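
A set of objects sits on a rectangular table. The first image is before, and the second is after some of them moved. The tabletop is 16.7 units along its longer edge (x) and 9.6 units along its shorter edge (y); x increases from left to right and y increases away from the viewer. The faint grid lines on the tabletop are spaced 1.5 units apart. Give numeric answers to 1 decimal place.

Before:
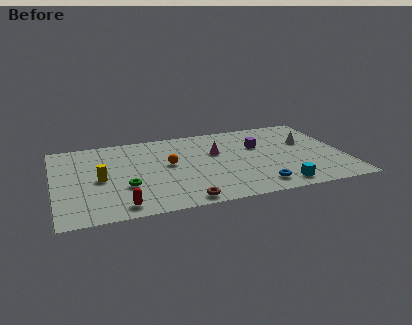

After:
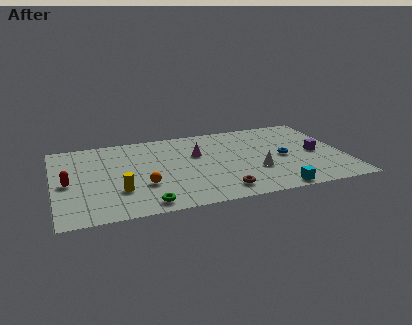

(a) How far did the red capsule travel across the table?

4.3

From (3.6, 1.2) to (0.8, 4.5), the red capsule covered √(2.8² + 3.3²) ≈ 4.3 units.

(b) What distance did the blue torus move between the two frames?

3.5

From (11.4, 1.5) to (13.2, 4.5), the blue torus covered √(1.8² + 3.0²) ≈ 3.5 units.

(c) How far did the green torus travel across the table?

2.4

The green torus was near (4.0, 3.3) before and (5.0, 1.1) after, so it travelled √(1.0² + 2.2²) ≈ 2.4 units.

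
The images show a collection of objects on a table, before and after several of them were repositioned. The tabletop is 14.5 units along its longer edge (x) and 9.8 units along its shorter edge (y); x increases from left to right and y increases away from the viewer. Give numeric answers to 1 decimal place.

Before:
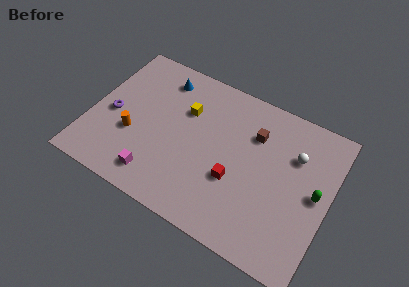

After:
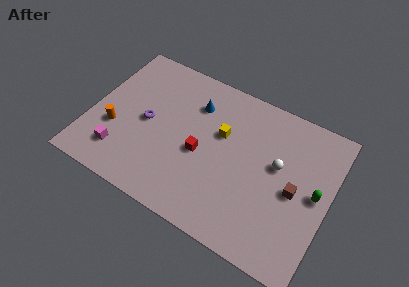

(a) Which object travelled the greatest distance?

the brown cube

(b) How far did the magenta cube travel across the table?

2.4

From (4.5, 1.6) to (2.2, 2.1), the magenta cube covered √(2.3² + 0.5²) ≈ 2.4 units.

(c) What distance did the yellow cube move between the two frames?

2.4

The yellow cube moved from about (5.5, 6.6) to (7.8, 6.1), a distance of √(2.3² + 0.5²) ≈ 2.4.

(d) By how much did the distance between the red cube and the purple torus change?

-4.3

They were about 7.7 units apart before and 3.4 after — 4.3 units closer together.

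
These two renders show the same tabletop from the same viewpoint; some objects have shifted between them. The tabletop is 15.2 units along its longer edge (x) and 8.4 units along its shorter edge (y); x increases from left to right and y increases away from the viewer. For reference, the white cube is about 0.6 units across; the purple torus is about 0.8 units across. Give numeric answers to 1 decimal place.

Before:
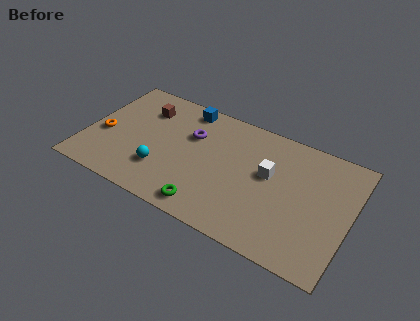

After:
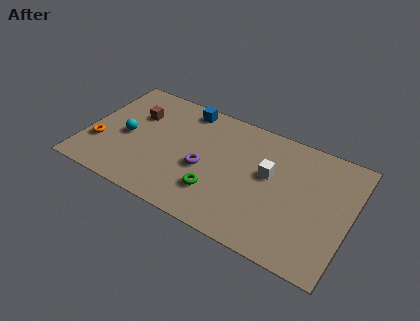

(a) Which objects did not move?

the white cube and the blue cube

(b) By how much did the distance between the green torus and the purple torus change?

-3.2

They were about 4.8 units apart before and 1.6 after — 3.2 units closer together.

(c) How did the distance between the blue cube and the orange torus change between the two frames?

+0.6

Before: roughly 5.8 units apart; after: 6.4. That's 0.6 units further apart.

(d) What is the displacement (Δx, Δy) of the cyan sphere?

(-2.3, 1.5)

The cyan sphere started near (4.6, 2.4) and ended near (2.3, 3.9).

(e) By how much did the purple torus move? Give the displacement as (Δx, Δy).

(1.0, -2.0)

The purple torus started near (5.9, 5.6) and ended near (6.9, 3.6).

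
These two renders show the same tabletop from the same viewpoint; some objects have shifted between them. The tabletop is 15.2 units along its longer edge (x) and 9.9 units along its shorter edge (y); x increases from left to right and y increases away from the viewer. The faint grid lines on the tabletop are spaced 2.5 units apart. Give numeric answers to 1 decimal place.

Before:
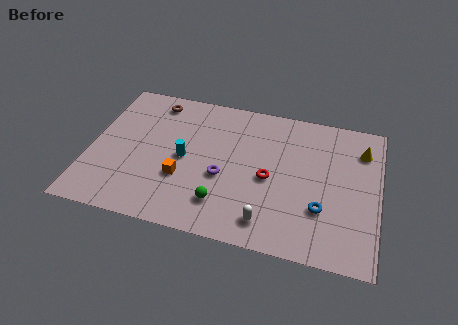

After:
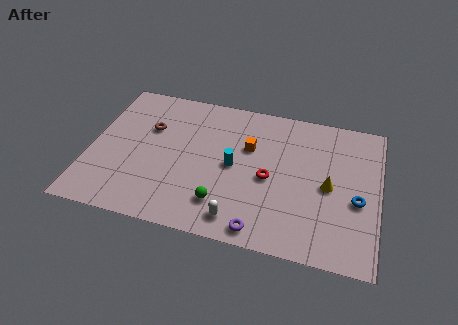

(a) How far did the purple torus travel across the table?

3.7

From (7.1, 4.0) to (9.3, 1.0), the purple torus covered √(2.2² + 3.0²) ≈ 3.7 units.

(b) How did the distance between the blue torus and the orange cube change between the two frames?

-1.1

Before: roughly 7.3 units apart; after: 6.2. That's 1.1 units closer together.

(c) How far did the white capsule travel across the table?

1.5

From (9.6, 1.6) to (8.1, 1.4), the white capsule covered √(1.5² + 0.2²) ≈ 1.5 units.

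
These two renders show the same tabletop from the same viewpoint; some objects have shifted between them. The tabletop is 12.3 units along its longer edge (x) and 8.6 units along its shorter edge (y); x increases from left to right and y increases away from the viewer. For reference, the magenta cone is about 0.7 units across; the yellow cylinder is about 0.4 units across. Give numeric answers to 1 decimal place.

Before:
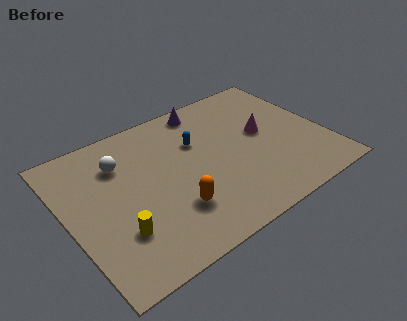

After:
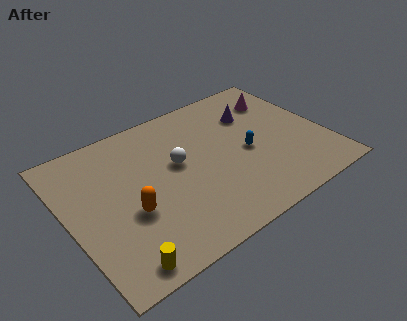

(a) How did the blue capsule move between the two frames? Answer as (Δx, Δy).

(2.1, -1.8)

The blue capsule started near (6.4, 5.7) and ended near (8.5, 3.9).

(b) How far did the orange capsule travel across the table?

2.1

The orange capsule moved from about (4.6, 2.4) to (2.7, 3.3), a distance of √(1.9² + 0.9²) ≈ 2.1.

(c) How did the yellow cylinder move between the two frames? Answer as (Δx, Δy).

(-0.3, -1.6)

The yellow cylinder started near (2.0, 2.5) and ended near (1.7, 0.9).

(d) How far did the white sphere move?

2.9

The white sphere moved from about (2.8, 6.3) to (5.3, 4.9), a distance of √(2.5² + 1.4²) ≈ 2.9.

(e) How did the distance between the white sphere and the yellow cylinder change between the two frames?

+1.5

Before: roughly 3.9 units apart; after: 5.4. That's 1.5 units further apart.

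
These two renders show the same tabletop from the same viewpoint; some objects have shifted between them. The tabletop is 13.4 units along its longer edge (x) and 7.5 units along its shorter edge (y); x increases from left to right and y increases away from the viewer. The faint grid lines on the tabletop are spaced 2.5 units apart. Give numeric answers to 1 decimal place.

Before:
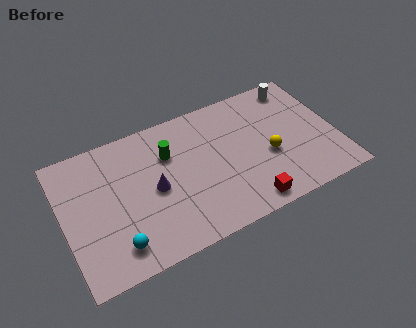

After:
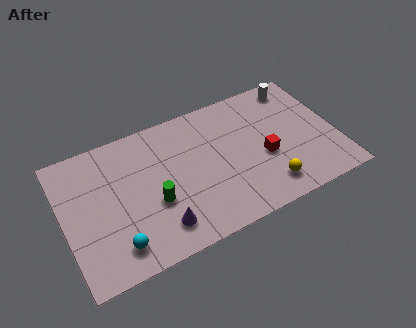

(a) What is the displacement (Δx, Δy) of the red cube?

(1.2, 2.2)

The red cube started near (8.6, 0.9) and ended near (9.8, 3.1).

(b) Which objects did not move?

the white cylinder and the cyan sphere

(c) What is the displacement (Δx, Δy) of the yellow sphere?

(-0.3, -1.7)

The yellow sphere started near (10.0, 3.1) and ended near (9.7, 1.4).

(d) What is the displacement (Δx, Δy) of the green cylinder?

(-1.0, -2.3)

From the two frames, the green cylinder sits at roughly (5.3, 5.2) before and (4.3, 2.9) after.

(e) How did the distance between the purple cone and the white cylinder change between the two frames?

+1.0

Before: roughly 8.0 units apart; after: 9.0. That's 1.0 units further apart.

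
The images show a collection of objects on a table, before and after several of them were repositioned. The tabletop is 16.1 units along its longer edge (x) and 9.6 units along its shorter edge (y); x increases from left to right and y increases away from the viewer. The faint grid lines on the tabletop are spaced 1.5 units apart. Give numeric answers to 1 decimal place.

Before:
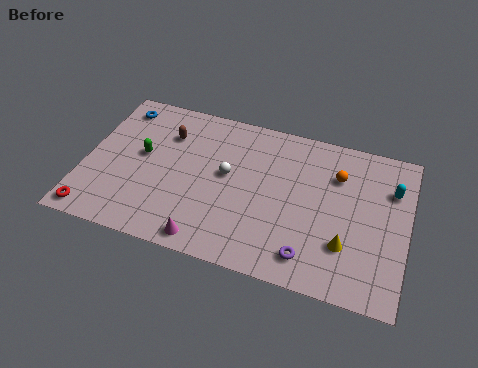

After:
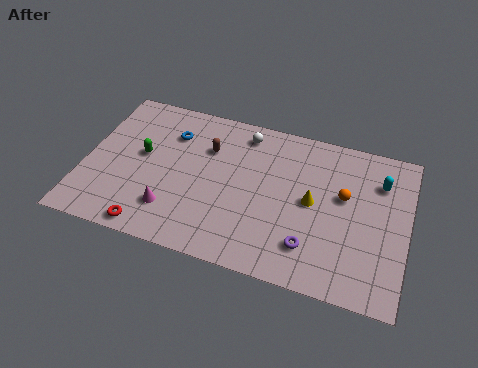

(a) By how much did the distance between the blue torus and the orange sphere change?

-2.4

They were about 11.3 units apart before and 8.9 after — 2.4 units closer together.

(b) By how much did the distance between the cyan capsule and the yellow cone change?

-0.6

They were about 4.5 units apart before and 3.9 after — 0.6 units closer together.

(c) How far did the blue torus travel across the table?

3.0

From (1.3, 8.1) to (4.1, 7.1), the blue torus covered √(2.8² + 1.0²) ≈ 3.0 units.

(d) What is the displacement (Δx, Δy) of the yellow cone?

(-1.8, 2.1)

The yellow cone was at about (13.2, 2.8) and moved to about (11.4, 4.9).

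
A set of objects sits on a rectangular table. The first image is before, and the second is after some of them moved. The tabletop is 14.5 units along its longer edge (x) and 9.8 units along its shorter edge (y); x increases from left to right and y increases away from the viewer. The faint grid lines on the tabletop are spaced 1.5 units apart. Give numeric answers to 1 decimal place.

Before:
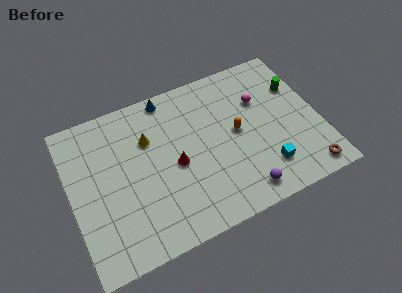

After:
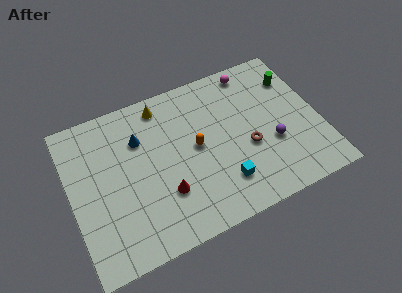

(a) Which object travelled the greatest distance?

the brown torus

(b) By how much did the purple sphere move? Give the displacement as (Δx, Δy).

(2.1, 2.3)

The purple sphere started near (9.5, 1.3) and ended near (11.6, 3.6).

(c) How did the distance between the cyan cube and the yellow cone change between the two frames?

-0.9

The distance was about 7.7 in the first image and 6.8 in the second, so they moved 0.9 units closer together.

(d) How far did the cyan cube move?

2.5

The cyan cube moved from about (11.0, 2.2) to (8.5, 2.3), a distance of √(2.5² + 0.1²) ≈ 2.5.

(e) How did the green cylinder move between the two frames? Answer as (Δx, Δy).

(-0.1, 0.6)

The green cylinder started near (13.5, 6.7) and ended near (13.4, 7.3).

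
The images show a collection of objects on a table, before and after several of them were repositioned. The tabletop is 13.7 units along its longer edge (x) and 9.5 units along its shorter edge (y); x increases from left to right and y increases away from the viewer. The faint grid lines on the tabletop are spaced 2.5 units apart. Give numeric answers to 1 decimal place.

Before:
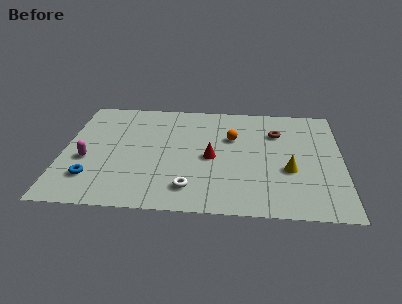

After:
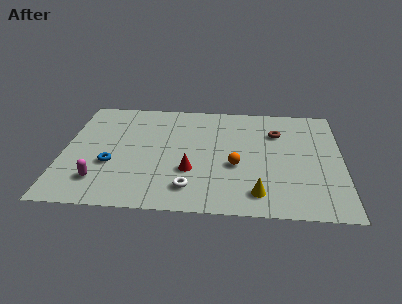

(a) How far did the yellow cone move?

2.5

The yellow cone was near (11.1, 3.6) before and (9.6, 1.6) after, so it travelled √(1.5² + 2.0²) ≈ 2.5 units.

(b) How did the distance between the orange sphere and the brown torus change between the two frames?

+1.3

Before: roughly 2.3 units apart; after: 3.6. That's 1.3 units further apart.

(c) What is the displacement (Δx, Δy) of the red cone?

(-1.0, -1.2)

The red cone started near (7.3, 4.4) and ended near (6.3, 3.2).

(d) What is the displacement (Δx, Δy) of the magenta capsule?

(0.7, -1.7)

The magenta capsule started near (1.2, 3.8) and ended near (1.9, 2.1).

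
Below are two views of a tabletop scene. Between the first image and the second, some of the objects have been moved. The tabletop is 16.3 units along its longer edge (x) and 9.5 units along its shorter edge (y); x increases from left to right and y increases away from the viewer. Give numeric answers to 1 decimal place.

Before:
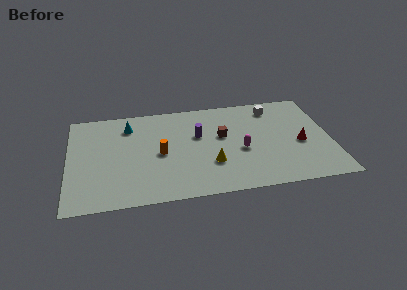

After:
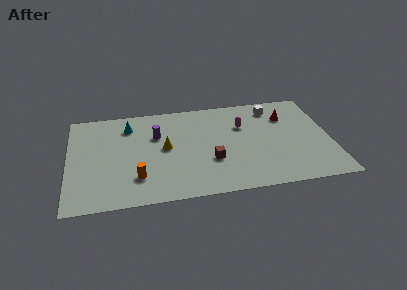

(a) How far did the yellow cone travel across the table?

3.4

From (8.8, 3.0) to (6.0, 5.0), the yellow cone covered √(2.8² + 2.0²) ≈ 3.4 units.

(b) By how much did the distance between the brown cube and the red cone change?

+1.1

They were about 5.0 units apart before and 6.1 after — 1.1 units further apart.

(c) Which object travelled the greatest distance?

the yellow cone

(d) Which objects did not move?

the cyan cone and the white cube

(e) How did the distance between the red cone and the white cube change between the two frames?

-2.8

The distance was about 4.1 in the first image and 1.3 in the second, so they moved 2.8 units closer together.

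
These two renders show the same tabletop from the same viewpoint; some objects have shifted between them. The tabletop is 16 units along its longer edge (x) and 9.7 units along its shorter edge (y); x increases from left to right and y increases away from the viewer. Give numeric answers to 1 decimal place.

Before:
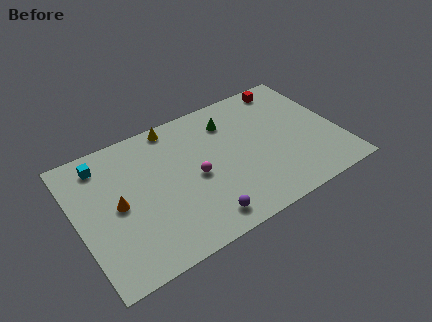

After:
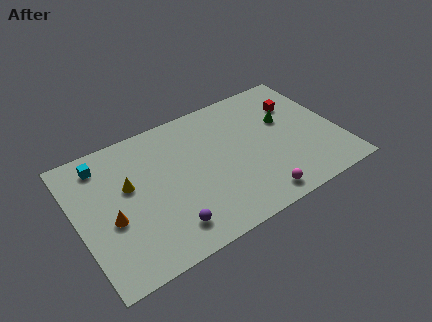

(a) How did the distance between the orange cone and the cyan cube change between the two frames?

+0.8

They were about 3.3 units apart before and 4.1 after — 0.8 units further apart.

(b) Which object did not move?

the cyan cube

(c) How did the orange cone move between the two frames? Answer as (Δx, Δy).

(-0.5, -0.8)

The orange cone started near (2.4, 4.8) and ended near (1.9, 4.0).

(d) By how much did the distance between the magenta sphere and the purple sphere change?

+2.3

Before: roughly 3.1 units apart; after: 5.4. That's 2.3 units further apart.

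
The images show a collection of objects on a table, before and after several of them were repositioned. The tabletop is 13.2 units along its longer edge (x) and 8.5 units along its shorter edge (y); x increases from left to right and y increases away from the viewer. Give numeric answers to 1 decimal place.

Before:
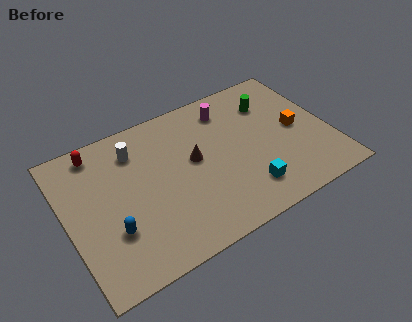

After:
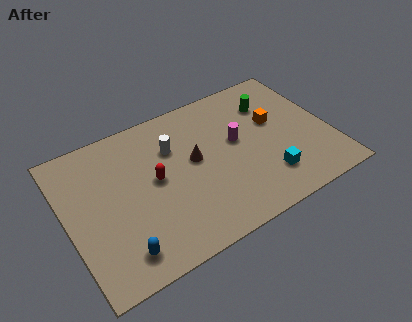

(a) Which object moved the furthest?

the red capsule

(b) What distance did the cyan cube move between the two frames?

1.1

The cyan cube moved from about (8.6, 1.8) to (9.7, 2.0), a distance of √(1.1² + 0.2²) ≈ 1.1.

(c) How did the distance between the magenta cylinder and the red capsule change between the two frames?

-2.4

The distance was about 6.6 in the first image and 4.2 in the second, so they moved 2.4 units closer together.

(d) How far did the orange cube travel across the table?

1.3

The orange cube was near (11.6, 4.2) before and (10.6, 5.1) after, so it travelled √(1.0² + 0.9²) ≈ 1.3 units.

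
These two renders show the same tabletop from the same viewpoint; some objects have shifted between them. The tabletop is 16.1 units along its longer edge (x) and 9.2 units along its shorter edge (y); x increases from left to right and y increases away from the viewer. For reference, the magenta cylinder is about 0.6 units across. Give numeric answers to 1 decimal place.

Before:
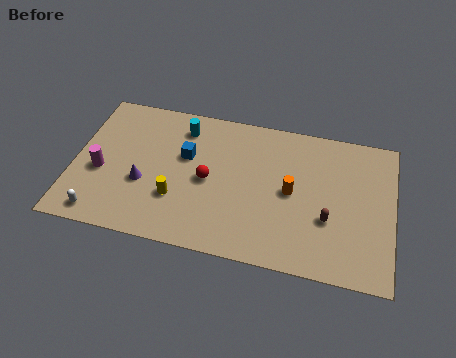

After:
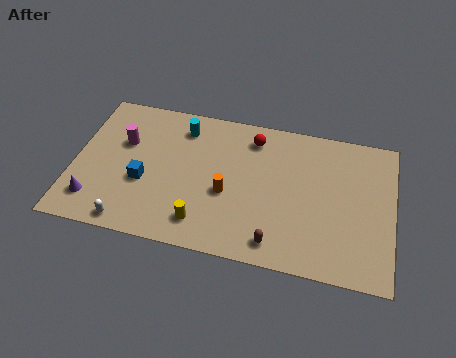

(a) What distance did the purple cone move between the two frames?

2.9

The purple cone moved from about (3.6, 3.5) to (1.2, 1.9), a distance of √(2.4² + 1.6²) ≈ 2.9.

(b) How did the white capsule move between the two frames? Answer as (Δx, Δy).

(1.5, -0.2)

From the two frames, the white capsule sits at roughly (1.6, 1.1) before and (3.1, 0.9) after.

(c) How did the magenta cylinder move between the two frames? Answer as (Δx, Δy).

(1.0, 2.1)

From the two frames, the magenta cylinder sits at roughly (1.4, 3.8) before and (2.4, 5.9) after.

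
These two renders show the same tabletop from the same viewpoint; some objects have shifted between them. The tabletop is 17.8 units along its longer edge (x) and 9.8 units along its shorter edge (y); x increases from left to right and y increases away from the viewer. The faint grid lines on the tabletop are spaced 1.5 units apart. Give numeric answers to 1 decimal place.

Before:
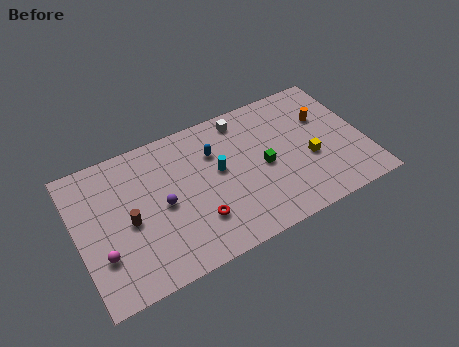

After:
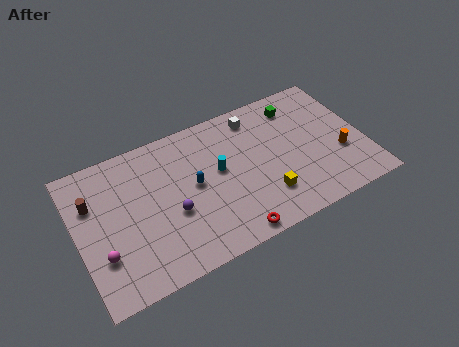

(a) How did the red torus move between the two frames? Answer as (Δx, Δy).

(1.8, -1.8)

The red torus started near (7.1, 2.7) and ended near (8.9, 0.9).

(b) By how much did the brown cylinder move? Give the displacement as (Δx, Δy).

(-2.0, 2.2)

The brown cylinder started near (3.1, 4.5) and ended near (1.1, 6.7).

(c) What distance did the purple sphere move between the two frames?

0.9

From (5.2, 4.7) to (5.7, 3.9), the purple sphere covered √(0.5² + 0.8²) ≈ 0.9 units.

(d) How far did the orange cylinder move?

3.1

The orange cylinder moved from about (15.6, 6.5) to (16.2, 3.5), a distance of √(0.6² + 3.0²) ≈ 3.1.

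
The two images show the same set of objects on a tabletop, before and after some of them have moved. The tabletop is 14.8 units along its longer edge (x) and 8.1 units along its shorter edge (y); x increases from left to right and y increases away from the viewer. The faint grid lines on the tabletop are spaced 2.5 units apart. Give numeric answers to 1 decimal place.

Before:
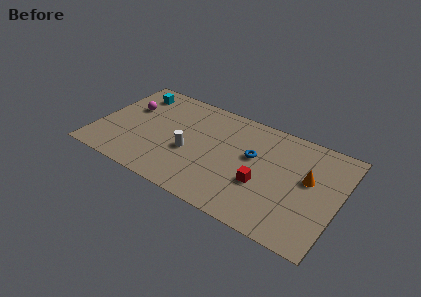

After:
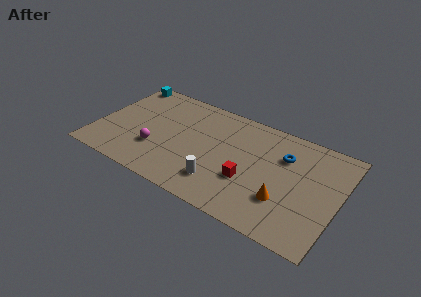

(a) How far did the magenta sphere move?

3.3

From (1.7, 5.2) to (3.8, 2.6), the magenta sphere covered √(2.1² + 2.6²) ≈ 3.3 units.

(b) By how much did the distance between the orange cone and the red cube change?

-0.9

Before: roughly 3.1 units apart; after: 2.2. That's 0.9 units closer together.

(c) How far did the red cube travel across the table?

0.8

From (10.3, 3.0) to (9.5, 2.9), the red cube covered √(0.8² + 0.1²) ≈ 0.8 units.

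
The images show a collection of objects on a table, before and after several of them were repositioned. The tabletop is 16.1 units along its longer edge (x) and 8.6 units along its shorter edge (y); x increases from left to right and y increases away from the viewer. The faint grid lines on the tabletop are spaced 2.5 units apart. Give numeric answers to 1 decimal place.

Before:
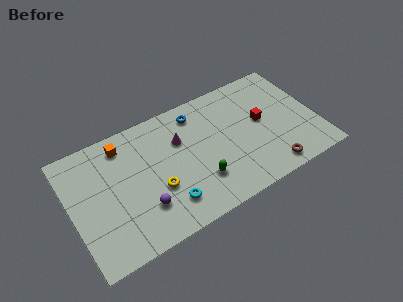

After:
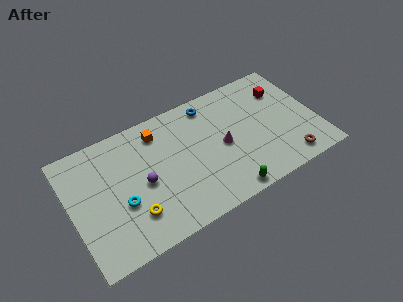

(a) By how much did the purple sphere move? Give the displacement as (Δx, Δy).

(0.2, 1.6)

From the two frames, the purple sphere sits at roughly (4.4, 2.4) before and (4.6, 4.0) after.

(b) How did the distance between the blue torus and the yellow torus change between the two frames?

+2.7

The distance was about 5.1 in the first image and 7.8 in the second, so they moved 2.7 units further apart.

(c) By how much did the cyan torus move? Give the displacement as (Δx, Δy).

(-2.8, 1.4)

From the two frames, the cyan torus sits at roughly (5.9, 1.9) before and (3.1, 3.3) after.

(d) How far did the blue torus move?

0.9

The blue torus moved from about (8.6, 7.2) to (9.5, 7.4), a distance of √(0.9² + 0.2²) ≈ 0.9.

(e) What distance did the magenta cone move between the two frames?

3.1

The magenta cone was near (7.3, 5.8) before and (9.9, 4.1) after, so it travelled √(2.6² + 1.7²) ≈ 3.1 units.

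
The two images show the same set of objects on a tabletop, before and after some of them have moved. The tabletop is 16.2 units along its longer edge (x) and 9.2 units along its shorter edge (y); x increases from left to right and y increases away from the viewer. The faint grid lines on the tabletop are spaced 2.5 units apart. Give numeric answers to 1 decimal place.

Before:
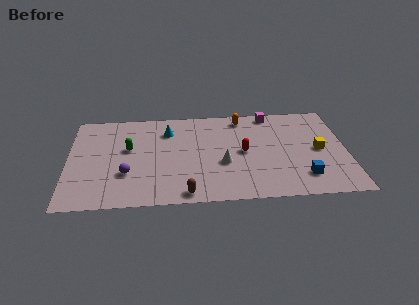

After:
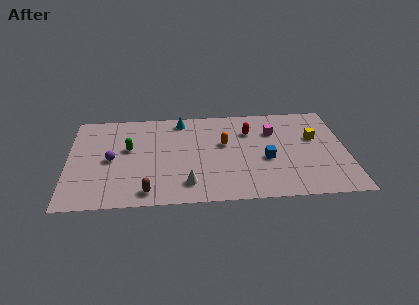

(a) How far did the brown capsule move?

2.2

The brown capsule was near (6.8, 0.9) before and (4.6, 1.2) after, so it travelled √(2.2² + 0.3²) ≈ 2.2 units.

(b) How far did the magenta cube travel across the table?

1.8

The magenta cube was near (11.9, 8.3) before and (12.0, 6.5) after, so it travelled √(0.1² + 1.8²) ≈ 1.8 units.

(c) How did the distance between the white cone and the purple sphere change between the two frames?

-0.5

Before: roughly 5.6 units apart; after: 5.1. That's 0.5 units closer together.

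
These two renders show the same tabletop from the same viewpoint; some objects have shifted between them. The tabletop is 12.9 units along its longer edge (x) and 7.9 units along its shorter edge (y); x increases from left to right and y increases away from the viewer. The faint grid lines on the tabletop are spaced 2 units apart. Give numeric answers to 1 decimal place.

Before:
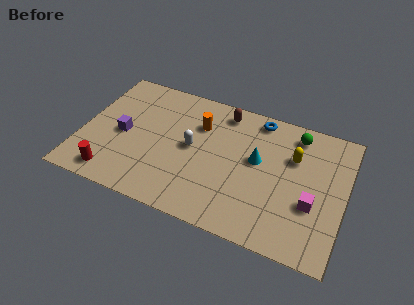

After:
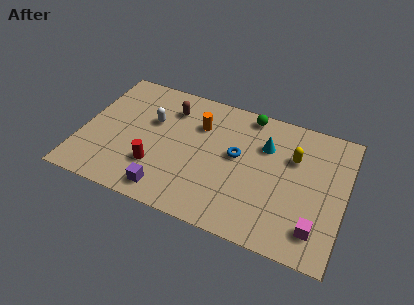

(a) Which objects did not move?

the orange cylinder and the yellow capsule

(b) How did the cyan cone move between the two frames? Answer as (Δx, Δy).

(0.3, 1.0)

The cyan cone was at about (8.6, 4.5) and moved to about (8.9, 5.5).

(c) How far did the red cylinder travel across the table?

2.3

The red cylinder moved from about (1.8, 1.1) to (3.8, 2.3), a distance of √(2.0² + 1.2²) ≈ 2.3.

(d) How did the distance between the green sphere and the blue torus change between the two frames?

+0.8

The distance was about 1.9 in the first image and 2.7 in the second, so they moved 0.8 units further apart.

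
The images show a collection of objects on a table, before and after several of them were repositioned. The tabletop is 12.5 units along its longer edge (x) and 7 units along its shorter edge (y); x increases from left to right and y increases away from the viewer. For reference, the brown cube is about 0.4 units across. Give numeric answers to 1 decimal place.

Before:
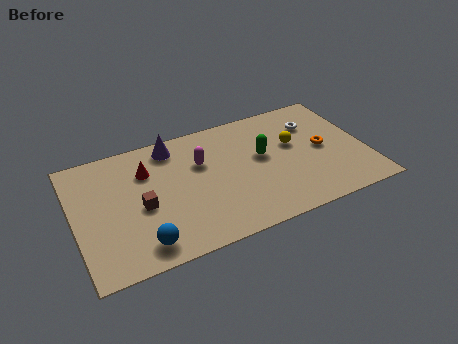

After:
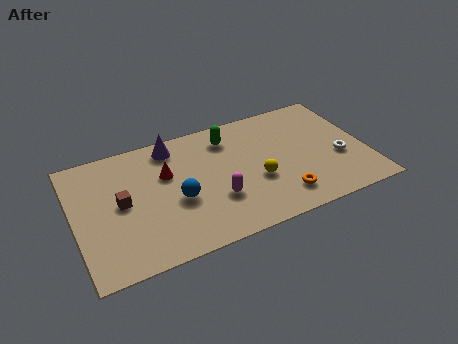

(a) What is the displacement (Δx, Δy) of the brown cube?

(-0.8, 0.5)

From the two frames, the brown cube sits at roughly (2.8, 3.1) before and (2.0, 3.6) after.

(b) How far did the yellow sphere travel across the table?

2.3

The yellow sphere was near (9.5, 4.2) before and (7.7, 2.7) after, so it travelled √(1.8² + 1.5²) ≈ 2.3 units.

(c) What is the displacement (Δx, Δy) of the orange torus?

(-2.1, -2.1)

The orange torus was at about (10.7, 3.5) and moved to about (8.6, 1.4).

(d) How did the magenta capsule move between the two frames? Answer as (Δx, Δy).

(0.4, -2.3)

From the two frames, the magenta capsule sits at roughly (5.5, 4.6) before and (5.9, 2.3) after.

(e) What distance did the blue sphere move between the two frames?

2.5

From (2.6, 1.1) to (4.3, 2.9), the blue sphere covered √(1.7² + 1.8²) ≈ 2.5 units.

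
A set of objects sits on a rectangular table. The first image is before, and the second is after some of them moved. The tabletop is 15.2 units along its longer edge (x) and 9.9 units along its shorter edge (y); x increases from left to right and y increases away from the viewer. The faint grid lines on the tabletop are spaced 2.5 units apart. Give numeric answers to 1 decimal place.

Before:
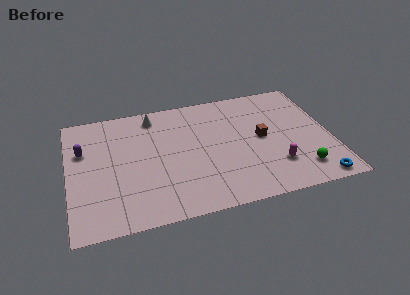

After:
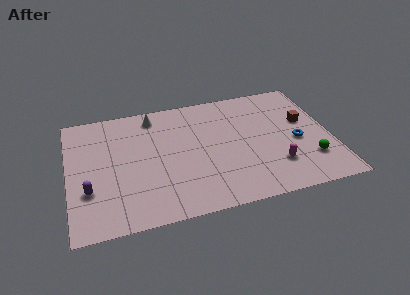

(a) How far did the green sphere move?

0.9

The green sphere was near (13.2, 1.9) before and (13.8, 2.6) after, so it travelled √(0.6² + 0.7²) ≈ 0.9 units.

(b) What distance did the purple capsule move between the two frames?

3.3

The purple capsule moved from about (0.9, 6.5) to (1.1, 3.2), a distance of √(0.2² + 3.3²) ≈ 3.3.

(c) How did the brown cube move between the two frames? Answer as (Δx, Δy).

(2.6, 0.8)

The brown cube started near (11.2, 5.1) and ended near (13.8, 5.9).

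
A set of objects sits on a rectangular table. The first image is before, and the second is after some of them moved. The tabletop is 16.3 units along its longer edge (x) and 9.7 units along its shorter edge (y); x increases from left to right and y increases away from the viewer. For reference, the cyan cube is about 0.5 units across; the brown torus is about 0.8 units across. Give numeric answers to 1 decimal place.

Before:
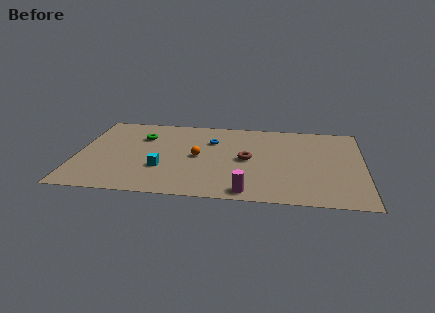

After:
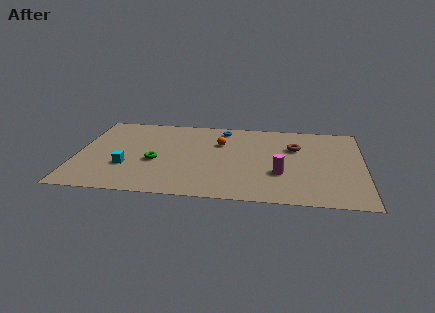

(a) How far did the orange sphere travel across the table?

2.2

The orange sphere moved from about (6.9, 4.8) to (8.1, 6.6), a distance of √(1.2² + 1.8²) ≈ 2.2.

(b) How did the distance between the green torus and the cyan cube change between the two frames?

-2.1

They were about 3.9 units apart before and 1.8 after — 2.1 units closer together.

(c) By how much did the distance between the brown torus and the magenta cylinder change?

-0.5

Before: roughly 3.8 units apart; after: 3.3. That's 0.5 units closer together.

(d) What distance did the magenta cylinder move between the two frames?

2.9

The magenta cylinder moved from about (9.8, 1.0) to (11.6, 3.3), a distance of √(1.8² + 2.3²) ≈ 2.9.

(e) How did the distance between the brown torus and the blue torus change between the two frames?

+1.7

Before: roughly 2.9 units apart; after: 4.6. That's 1.7 units further apart.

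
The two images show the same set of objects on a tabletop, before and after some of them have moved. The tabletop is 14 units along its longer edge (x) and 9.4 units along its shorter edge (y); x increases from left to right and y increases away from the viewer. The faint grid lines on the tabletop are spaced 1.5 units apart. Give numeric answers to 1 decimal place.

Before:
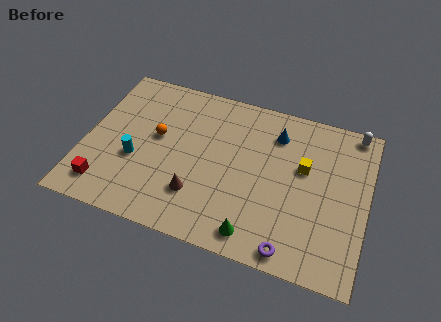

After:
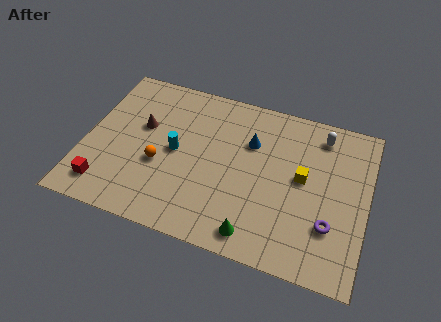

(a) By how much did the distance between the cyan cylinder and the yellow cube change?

-2.2

The distance was about 8.5 in the first image and 6.3 in the second, so they moved 2.2 units closer together.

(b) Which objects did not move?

the red cube and the green cone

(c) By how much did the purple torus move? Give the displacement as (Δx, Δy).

(1.7, 1.9)

The purple torus started near (10.6, 0.9) and ended near (12.3, 2.8).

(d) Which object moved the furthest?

the brown cone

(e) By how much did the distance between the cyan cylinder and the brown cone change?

-1.3

The distance was about 3.4 in the first image and 2.1 in the second, so they moved 1.3 units closer together.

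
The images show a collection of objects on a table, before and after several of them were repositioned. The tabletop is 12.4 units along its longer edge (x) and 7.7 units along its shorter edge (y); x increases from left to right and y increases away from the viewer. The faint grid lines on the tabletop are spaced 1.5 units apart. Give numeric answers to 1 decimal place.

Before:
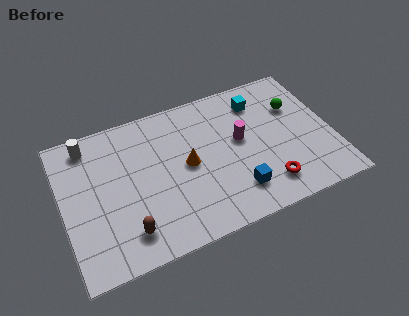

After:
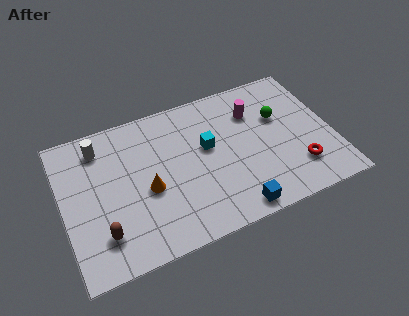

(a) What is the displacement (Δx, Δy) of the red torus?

(1.5, 0.4)

The red torus started near (9.1, 1.5) and ended near (10.6, 1.9).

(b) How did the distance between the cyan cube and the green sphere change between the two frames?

+1.6

They were about 1.8 units apart before and 3.4 after — 1.6 units further apart.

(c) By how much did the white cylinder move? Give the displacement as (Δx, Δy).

(0.5, -0.3)

From the two frames, the white cylinder sits at roughly (1.4, 6.6) before and (1.9, 6.3) after.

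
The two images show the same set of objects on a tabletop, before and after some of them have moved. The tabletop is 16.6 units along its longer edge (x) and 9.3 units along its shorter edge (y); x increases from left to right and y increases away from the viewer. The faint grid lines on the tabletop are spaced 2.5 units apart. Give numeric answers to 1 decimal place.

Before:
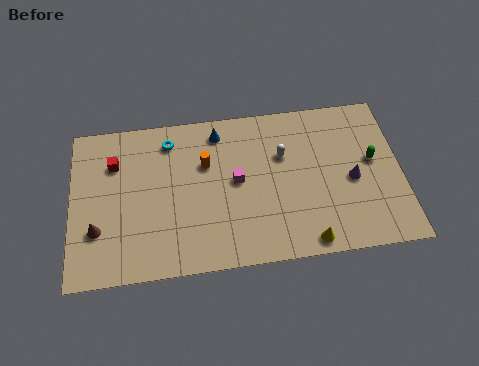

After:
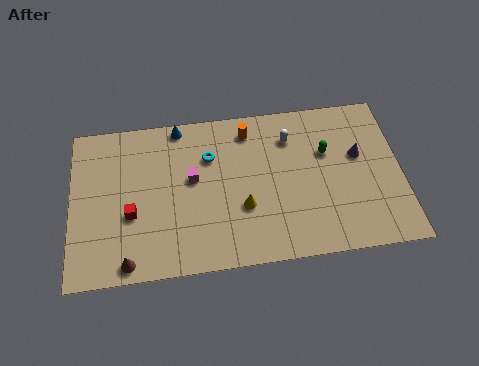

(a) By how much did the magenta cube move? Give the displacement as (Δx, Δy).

(-2.2, 0.4)

The magenta cube started near (8.3, 4.9) and ended near (6.1, 5.3).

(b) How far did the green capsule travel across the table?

2.4

From (15.2, 5.2) to (12.9, 6.0), the green capsule covered √(2.3² + 0.8²) ≈ 2.4 units.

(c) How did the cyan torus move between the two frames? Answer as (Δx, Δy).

(2.0, -1.2)

The cyan torus started near (5.0, 7.7) and ended near (7.0, 6.5).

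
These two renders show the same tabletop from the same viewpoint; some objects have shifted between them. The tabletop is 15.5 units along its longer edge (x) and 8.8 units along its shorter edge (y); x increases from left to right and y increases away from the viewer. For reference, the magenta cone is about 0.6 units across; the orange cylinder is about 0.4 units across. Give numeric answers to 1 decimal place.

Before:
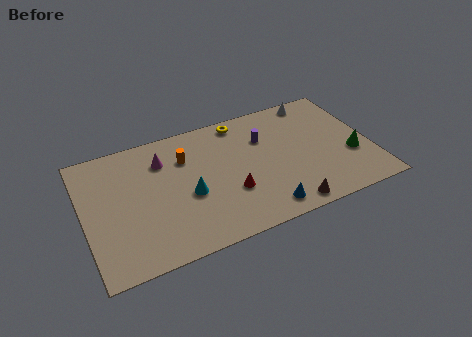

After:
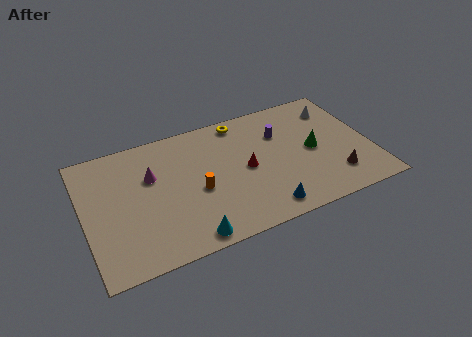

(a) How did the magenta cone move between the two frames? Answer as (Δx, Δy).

(-0.7, -0.9)

From the two frames, the magenta cone sits at roughly (4.4, 6.6) before and (3.7, 5.7) after.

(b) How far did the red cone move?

1.6

The red cone was near (7.7, 3.0) before and (8.7, 4.3) after, so it travelled √(1.0² + 1.3²) ≈ 1.6 units.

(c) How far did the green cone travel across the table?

2.3

The green cone was near (14.4, 3.2) before and (12.4, 4.3) after, so it travelled √(2.0² + 1.1²) ≈ 2.3 units.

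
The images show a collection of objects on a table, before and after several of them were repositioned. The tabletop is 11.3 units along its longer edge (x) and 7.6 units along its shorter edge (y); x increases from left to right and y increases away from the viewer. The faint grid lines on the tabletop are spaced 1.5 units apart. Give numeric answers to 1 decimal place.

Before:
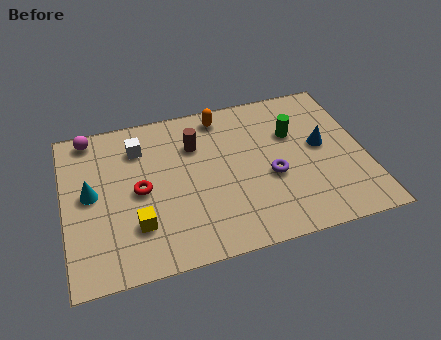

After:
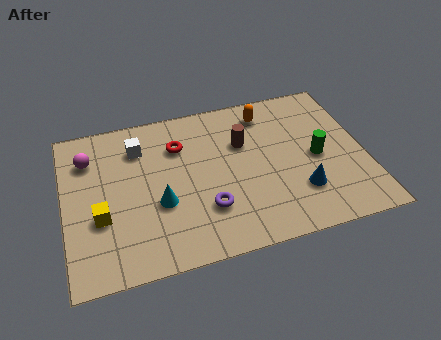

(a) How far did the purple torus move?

2.7

The purple torus was near (7.7, 3.1) before and (5.2, 2.2) after, so it travelled √(2.5² + 0.9²) ≈ 2.7 units.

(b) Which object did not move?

the white cube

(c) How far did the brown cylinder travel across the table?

1.8

From (5.0, 5.4) to (6.8, 5.0), the brown cylinder covered √(1.8² + 0.4²) ≈ 1.8 units.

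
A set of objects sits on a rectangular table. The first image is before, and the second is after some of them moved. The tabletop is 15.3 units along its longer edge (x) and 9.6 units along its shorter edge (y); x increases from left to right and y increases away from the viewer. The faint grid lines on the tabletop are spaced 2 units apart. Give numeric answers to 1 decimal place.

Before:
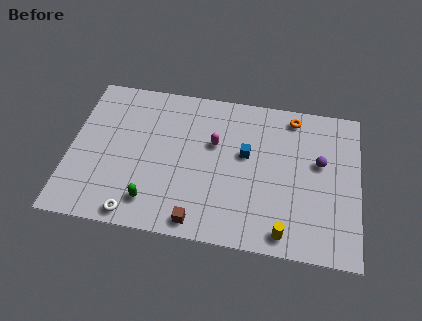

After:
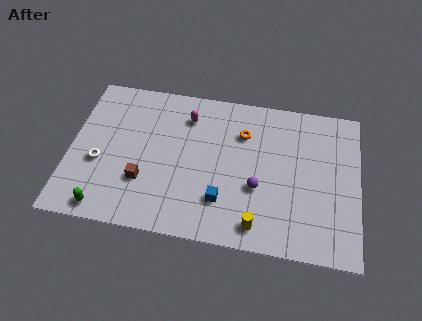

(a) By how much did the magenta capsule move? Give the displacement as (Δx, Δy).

(-1.5, 1.5)

From the two frames, the magenta capsule sits at roughly (7.6, 6.0) before and (6.1, 7.5) after.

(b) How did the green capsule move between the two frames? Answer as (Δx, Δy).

(-2.4, -0.8)

The green capsule was at about (4.5, 1.8) and moved to about (2.1, 1.0).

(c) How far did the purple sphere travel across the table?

3.8

From (13.2, 5.7) to (10.0, 3.6), the purple sphere covered √(3.2² + 2.1²) ≈ 3.8 units.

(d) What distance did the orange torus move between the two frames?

3.0

From (11.7, 8.4) to (9.1, 6.9), the orange torus covered √(2.6² + 1.5²) ≈ 3.0 units.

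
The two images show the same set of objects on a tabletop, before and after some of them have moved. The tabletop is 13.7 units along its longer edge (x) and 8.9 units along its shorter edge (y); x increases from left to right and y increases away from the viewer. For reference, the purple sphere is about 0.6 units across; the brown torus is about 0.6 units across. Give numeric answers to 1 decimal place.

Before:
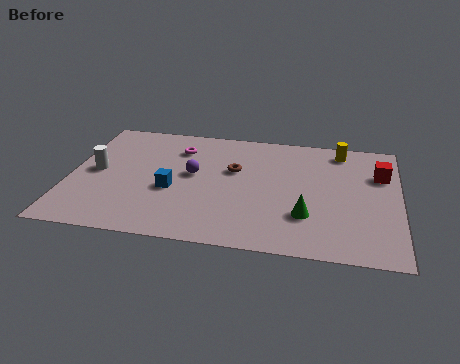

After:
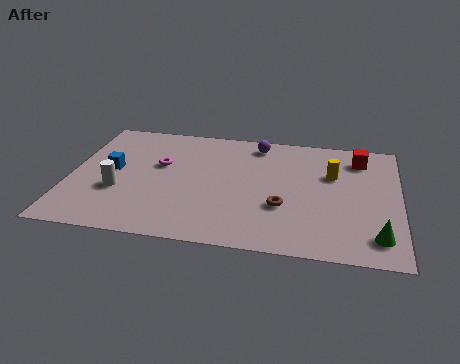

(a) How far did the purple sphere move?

3.8

The purple sphere moved from about (5.1, 4.9) to (7.7, 7.7), a distance of √(2.6² + 2.8²) ≈ 3.8.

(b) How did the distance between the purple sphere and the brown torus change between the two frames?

+3.0

They were about 1.8 units apart before and 4.8 after — 3.0 units further apart.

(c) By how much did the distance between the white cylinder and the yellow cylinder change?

-1.4

Before: roughly 10.6 units apart; after: 9.2. That's 1.4 units closer together.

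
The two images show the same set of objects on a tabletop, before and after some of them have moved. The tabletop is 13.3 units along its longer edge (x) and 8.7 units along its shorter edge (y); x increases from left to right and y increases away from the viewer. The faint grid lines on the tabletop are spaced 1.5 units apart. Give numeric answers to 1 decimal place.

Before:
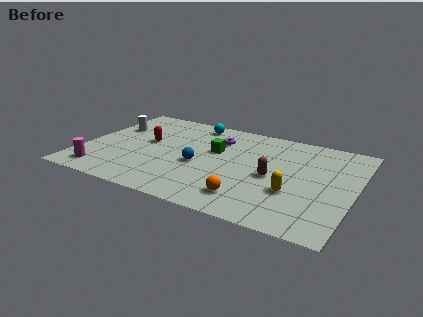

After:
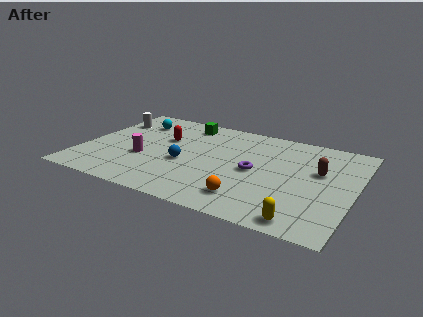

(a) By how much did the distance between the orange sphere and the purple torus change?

-2.8

Before: roughly 5.3 units apart; after: 2.5. That's 2.8 units closer together.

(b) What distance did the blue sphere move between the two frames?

0.7

The blue sphere moved from about (5.8, 3.7) to (5.1, 3.6), a distance of √(0.7² + 0.1²) ≈ 0.7.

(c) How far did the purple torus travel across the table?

3.2

The purple torus moved from about (6.3, 6.5) to (8.5, 4.2), a distance of √(2.2² + 2.3²) ≈ 3.2.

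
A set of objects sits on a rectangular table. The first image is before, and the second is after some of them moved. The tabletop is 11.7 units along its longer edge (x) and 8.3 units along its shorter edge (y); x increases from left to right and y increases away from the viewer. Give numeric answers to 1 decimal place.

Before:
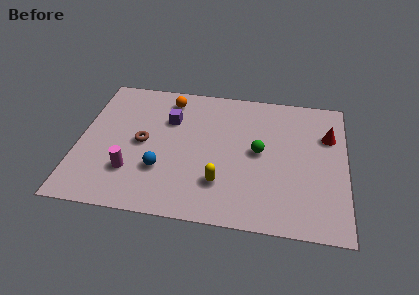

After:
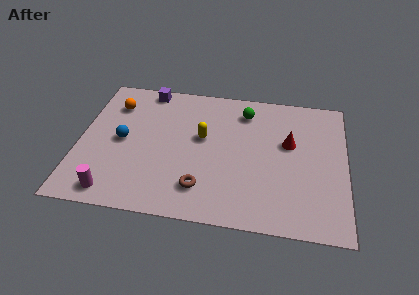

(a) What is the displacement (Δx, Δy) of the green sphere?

(-0.7, 2.4)

The green sphere started near (7.9, 4.3) and ended near (7.2, 6.7).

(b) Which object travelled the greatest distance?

the brown torus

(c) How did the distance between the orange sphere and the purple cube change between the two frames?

+0.5

They were about 1.3 units apart before and 1.8 after — 0.5 units further apart.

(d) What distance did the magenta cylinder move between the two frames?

1.5

The magenta cylinder was near (2.4, 2.3) before and (1.7, 1.0) after, so it travelled √(0.7² + 1.3²) ≈ 1.5 units.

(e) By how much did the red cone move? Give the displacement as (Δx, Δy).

(-1.7, -0.7)

The red cone was at about (10.9, 5.7) and moved to about (9.2, 5.0).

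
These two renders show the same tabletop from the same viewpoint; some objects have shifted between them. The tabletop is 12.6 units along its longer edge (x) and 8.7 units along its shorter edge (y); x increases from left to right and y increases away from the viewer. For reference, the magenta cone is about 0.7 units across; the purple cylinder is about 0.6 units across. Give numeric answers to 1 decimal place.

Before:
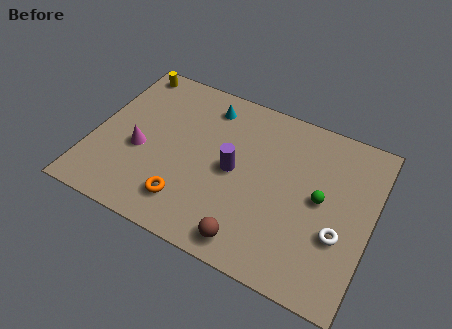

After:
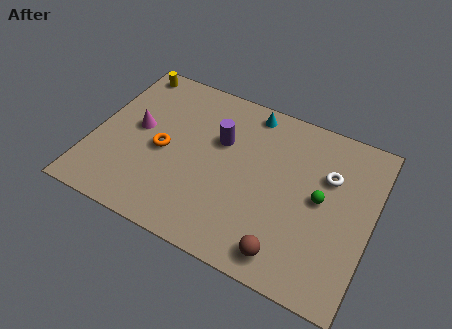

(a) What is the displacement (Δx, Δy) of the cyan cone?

(1.9, 0.5)

From the two frames, the cyan cone sits at roughly (4.8, 7.2) before and (6.7, 7.7) after.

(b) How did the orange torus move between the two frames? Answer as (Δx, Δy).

(-1.4, 2.2)

From the two frames, the orange torus sits at roughly (4.6, 1.8) before and (3.2, 4.0) after.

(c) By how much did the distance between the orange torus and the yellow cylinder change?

-2.6

The distance was about 7.0 in the first image and 4.4 in the second, so they moved 2.6 units closer together.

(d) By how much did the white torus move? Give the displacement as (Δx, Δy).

(-0.8, 2.7)

From the two frames, the white torus sits at roughly (11.3, 3.1) before and (10.5, 5.8) after.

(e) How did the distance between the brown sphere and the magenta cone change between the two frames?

+2.1

The distance was about 6.0 in the first image and 8.1 in the second, so they moved 2.1 units further apart.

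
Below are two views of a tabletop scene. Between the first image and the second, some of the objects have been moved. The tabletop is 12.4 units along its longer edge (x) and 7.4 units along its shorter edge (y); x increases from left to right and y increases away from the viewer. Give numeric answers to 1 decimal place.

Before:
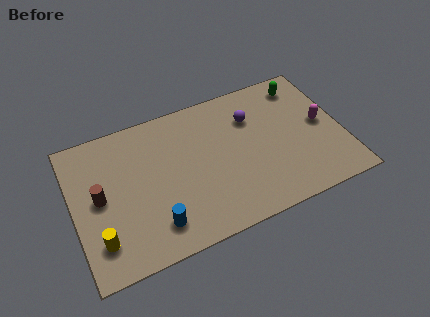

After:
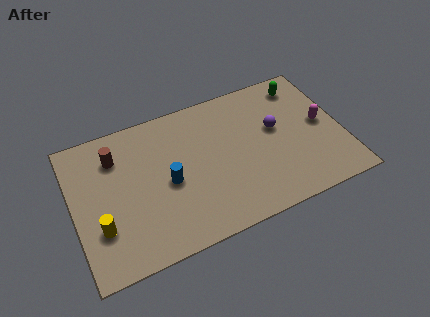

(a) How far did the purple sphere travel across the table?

1.4

The purple sphere moved from about (8.4, 5.3) to (9.4, 4.3), a distance of √(1.0² + 1.0²) ≈ 1.4.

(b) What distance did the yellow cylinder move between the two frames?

0.6

From (1.0, 1.7) to (1.1, 2.3), the yellow cylinder covered √(0.1² + 0.6²) ≈ 0.6 units.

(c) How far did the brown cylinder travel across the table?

2.0

The brown cylinder moved from about (1.2, 3.8) to (2.1, 5.6), a distance of √(0.9² + 1.8²) ≈ 2.0.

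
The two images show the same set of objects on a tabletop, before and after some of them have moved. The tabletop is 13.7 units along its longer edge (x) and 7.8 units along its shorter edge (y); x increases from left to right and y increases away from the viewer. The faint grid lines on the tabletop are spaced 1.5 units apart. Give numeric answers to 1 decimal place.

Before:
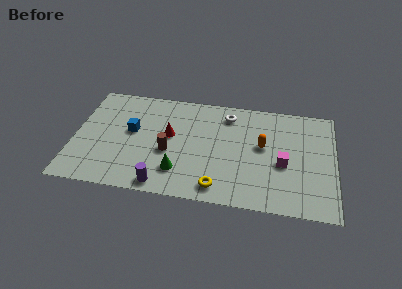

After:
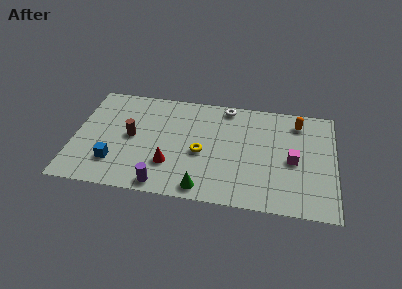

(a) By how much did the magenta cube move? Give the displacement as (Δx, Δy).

(0.5, 0.3)

The magenta cube started near (11.0, 3.3) and ended near (11.5, 3.6).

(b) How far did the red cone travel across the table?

2.1

The red cone moved from about (5.0, 4.4) to (5.1, 2.3), a distance of √(0.1² + 2.1²) ≈ 2.1.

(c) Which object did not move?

the purple cylinder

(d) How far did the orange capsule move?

2.7

The orange capsule moved from about (9.9, 4.4) to (11.7, 6.4), a distance of √(1.8² + 2.0²) ≈ 2.7.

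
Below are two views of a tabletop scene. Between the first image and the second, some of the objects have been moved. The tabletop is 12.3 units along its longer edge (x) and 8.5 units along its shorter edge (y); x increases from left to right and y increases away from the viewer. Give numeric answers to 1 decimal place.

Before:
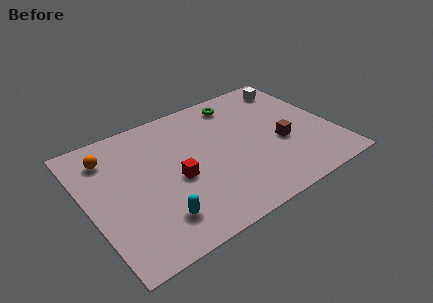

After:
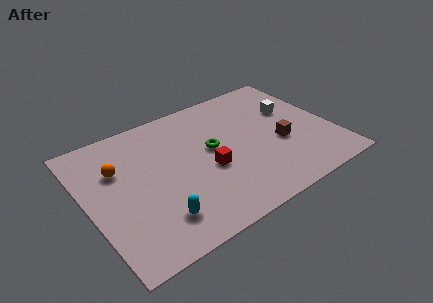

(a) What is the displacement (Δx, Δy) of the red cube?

(1.6, -0.2)

From the two frames, the red cube sits at roughly (4.3, 3.7) before and (5.9, 3.5) after.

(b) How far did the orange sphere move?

1.0

From (1.4, 6.7) to (1.7, 5.7), the orange sphere covered √(0.3² + 1.0²) ≈ 1.0 units.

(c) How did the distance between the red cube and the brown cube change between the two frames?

-1.6

Before: roughly 5.3 units apart; after: 3.7. That's 1.6 units closer together.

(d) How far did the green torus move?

3.1

The green torus was near (8.1, 7.2) before and (6.3, 4.7) after, so it travelled √(1.8² + 2.5²) ≈ 3.1 units.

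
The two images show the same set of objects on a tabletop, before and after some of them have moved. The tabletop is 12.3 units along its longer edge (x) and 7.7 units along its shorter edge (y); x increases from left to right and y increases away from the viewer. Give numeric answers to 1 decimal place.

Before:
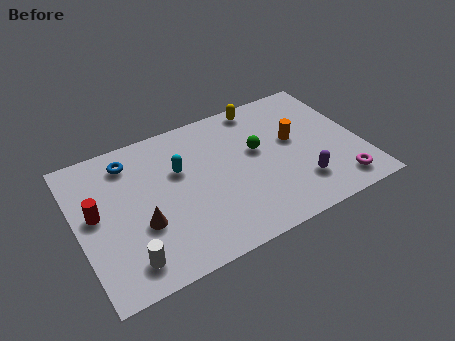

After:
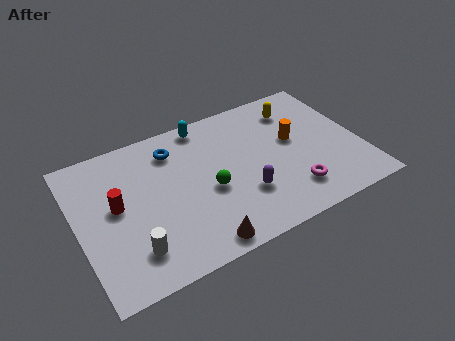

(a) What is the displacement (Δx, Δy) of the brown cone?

(2.2, -2.0)

From the two frames, the brown cone sits at roughly (2.6, 2.8) before and (4.8, 0.8) after.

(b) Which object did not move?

the orange cylinder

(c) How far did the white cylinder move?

0.5

The white cylinder was near (1.8, 1.3) before and (2.1, 1.7) after, so it travelled √(0.3² + 0.4²) ≈ 0.5 units.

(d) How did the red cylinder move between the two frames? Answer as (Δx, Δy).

(0.9, 0.0)

The red cylinder started near (0.8, 4.2) and ended near (1.7, 4.2).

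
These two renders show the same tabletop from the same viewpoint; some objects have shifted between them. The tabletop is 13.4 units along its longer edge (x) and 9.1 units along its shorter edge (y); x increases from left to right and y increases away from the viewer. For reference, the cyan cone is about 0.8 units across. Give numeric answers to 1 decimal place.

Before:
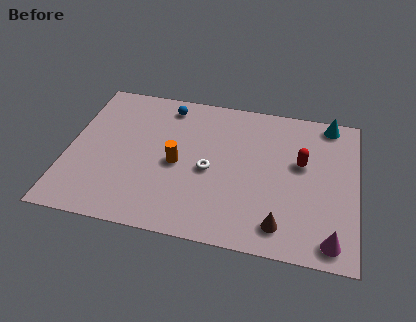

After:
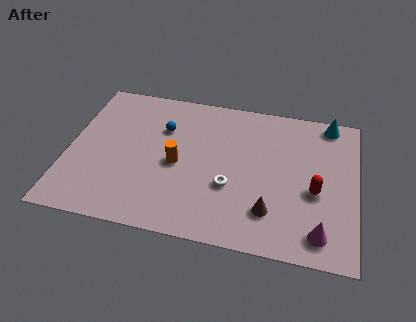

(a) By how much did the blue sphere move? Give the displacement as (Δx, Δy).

(-0.1, -1.5)

From the two frames, the blue sphere sits at roughly (4.4, 7.8) before and (4.3, 6.3) after.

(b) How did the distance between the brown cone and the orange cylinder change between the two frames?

-0.8

They were about 5.6 units apart before and 4.8 after — 0.8 units closer together.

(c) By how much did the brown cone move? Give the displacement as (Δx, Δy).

(-0.5, 0.7)

From the two frames, the brown cone sits at roughly (10.0, 1.5) before and (9.5, 2.2) after.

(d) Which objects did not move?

the orange cylinder and the cyan cone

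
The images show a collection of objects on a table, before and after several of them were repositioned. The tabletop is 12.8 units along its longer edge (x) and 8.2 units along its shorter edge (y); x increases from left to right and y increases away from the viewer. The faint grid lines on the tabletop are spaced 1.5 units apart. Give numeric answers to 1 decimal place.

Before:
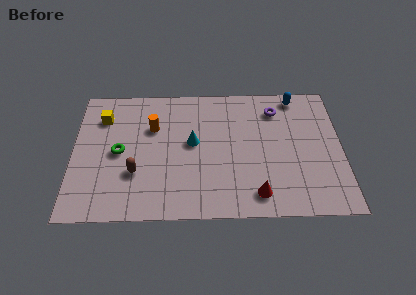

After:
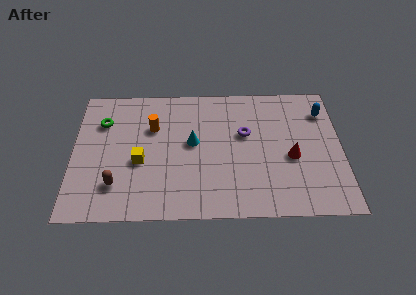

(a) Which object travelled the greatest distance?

the yellow cube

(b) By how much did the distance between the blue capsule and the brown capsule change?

+1.8

The distance was about 9.0 in the first image and 10.8 in the second, so they moved 1.8 units further apart.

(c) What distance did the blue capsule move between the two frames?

1.6

From (10.7, 7.3) to (12.0, 6.3), the blue capsule covered √(1.3² + 1.0²) ≈ 1.6 units.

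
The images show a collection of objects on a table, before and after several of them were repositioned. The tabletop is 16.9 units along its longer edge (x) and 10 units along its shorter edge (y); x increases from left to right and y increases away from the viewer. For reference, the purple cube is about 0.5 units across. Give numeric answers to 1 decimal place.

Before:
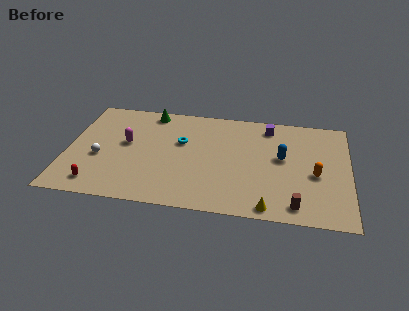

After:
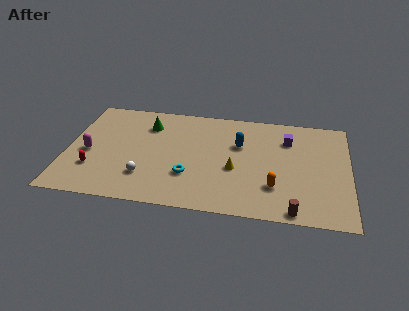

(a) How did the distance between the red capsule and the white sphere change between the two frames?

+0.6

They were about 2.5 units apart before and 3.1 after — 0.6 units further apart.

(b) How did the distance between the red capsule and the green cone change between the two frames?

-2.3

Before: roughly 7.9 units apart; after: 5.6. That's 2.3 units closer together.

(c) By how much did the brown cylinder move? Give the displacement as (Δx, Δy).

(-0.1, -0.5)

The brown cylinder was at about (13.8, 1.3) and moved to about (13.7, 0.8).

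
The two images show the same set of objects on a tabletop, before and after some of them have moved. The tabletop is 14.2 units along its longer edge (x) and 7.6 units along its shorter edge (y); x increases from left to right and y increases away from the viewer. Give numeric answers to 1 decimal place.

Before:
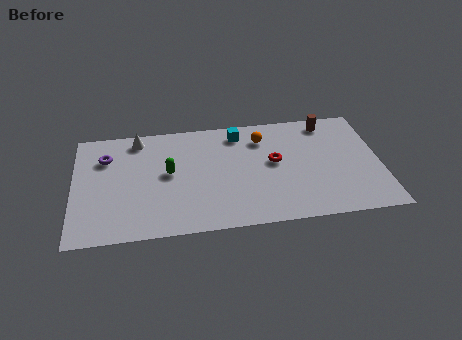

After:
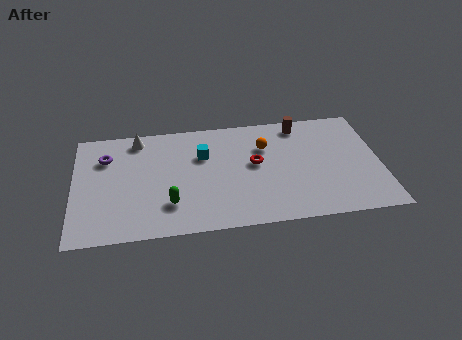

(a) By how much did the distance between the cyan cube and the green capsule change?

-0.5

The distance was about 4.0 in the first image and 3.5 in the second, so they moved 0.5 units closer together.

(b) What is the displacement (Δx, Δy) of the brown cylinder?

(-1.3, 0.0)

The brown cylinder started near (11.9, 6.6) and ended near (10.6, 6.6).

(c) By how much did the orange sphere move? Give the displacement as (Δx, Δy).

(0.1, -0.6)

From the two frames, the orange sphere sits at roughly (8.8, 5.9) before and (8.9, 5.3) after.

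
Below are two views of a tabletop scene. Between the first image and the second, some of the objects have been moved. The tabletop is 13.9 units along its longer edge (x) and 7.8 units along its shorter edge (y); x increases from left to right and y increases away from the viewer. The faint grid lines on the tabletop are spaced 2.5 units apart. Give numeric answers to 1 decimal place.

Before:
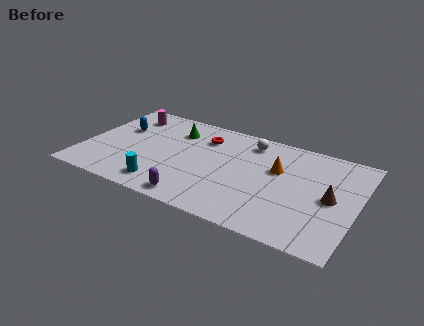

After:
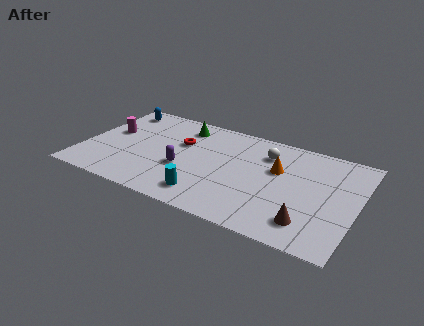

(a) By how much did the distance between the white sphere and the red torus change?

+2.0

They were about 2.4 units apart before and 4.4 after — 2.0 units further apart.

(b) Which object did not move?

the orange cone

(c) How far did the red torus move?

1.4

From (5.9, 5.9) to (4.8, 5.0), the red torus covered √(1.1² + 0.9²) ≈ 1.4 units.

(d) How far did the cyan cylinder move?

2.2

From (4.4, 1.3) to (6.6, 1.4), the cyan cylinder covered √(2.2² + 0.1²) ≈ 2.2 units.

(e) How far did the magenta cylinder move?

1.9

The magenta cylinder moved from about (1.8, 6.3) to (1.2, 4.5), a distance of √(0.6² + 1.8²) ≈ 1.9.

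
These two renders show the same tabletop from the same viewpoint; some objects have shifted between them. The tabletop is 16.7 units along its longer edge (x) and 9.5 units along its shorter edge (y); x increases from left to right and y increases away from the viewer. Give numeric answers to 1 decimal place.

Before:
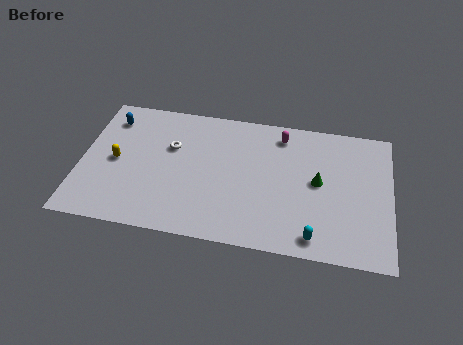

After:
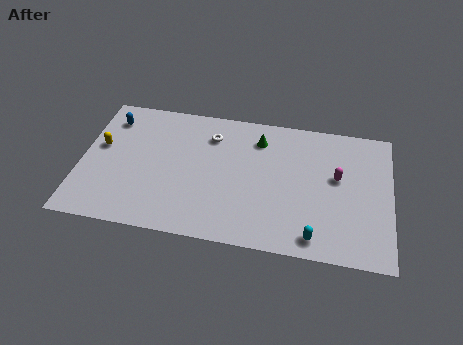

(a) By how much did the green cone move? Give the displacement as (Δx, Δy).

(-3.3, 2.5)

The green cone started near (12.8, 5.0) and ended near (9.5, 7.5).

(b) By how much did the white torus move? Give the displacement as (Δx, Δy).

(2.1, 1.2)

From the two frames, the white torus sits at roughly (4.8, 6.1) before and (6.9, 7.3) after.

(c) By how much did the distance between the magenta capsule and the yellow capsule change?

+3.4

The distance was about 9.4 in the first image and 12.8 in the second, so they moved 3.4 units further apart.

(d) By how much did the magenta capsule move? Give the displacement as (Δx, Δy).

(3.1, -2.5)

From the two frames, the magenta capsule sits at roughly (10.7, 8.0) before and (13.8, 5.5) after.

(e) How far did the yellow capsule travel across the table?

1.3

From (1.9, 4.6) to (1.0, 5.5), the yellow capsule covered √(0.9² + 0.9²) ≈ 1.3 units.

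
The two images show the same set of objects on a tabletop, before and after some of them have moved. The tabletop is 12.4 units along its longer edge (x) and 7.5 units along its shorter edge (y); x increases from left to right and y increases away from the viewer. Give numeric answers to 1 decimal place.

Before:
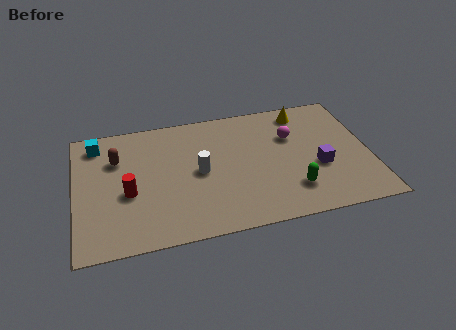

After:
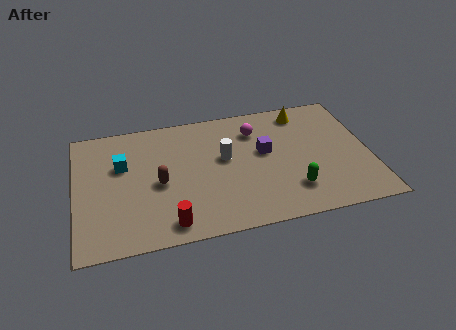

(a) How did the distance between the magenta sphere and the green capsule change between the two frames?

+0.9

They were about 3.2 units apart before and 4.1 after — 0.9 units further apart.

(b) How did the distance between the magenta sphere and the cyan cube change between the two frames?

-2.5

The distance was about 8.3 in the first image and 5.8 in the second, so they moved 2.5 units closer together.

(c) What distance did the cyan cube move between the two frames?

1.8

The cyan cube moved from about (1.0, 6.3) to (2.0, 4.8), a distance of √(1.0² + 1.5²) ≈ 1.8.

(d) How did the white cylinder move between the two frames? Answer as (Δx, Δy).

(1.1, 0.6)

The white cylinder started near (5.2, 3.7) and ended near (6.3, 4.3).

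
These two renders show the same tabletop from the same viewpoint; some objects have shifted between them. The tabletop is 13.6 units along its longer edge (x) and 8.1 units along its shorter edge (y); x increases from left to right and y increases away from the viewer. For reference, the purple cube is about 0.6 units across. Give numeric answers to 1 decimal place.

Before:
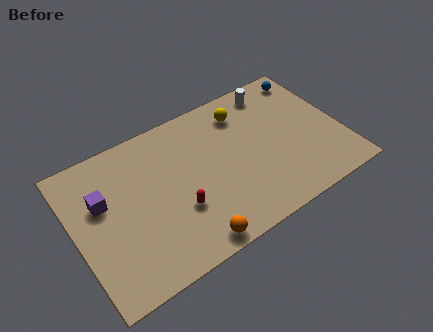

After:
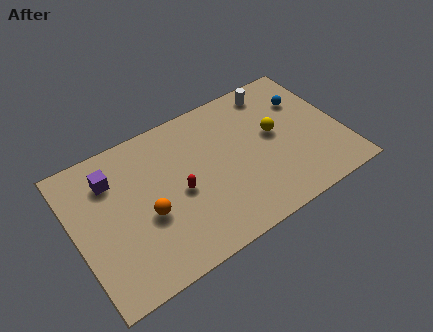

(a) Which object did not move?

the white cylinder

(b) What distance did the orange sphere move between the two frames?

3.1

The orange sphere moved from about (5.3, 0.8) to (3.5, 3.3), a distance of √(1.8² + 2.5²) ≈ 3.1.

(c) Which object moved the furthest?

the orange sphere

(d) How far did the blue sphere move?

1.4

The blue sphere was near (12.6, 7.0) before and (12.1, 5.7) after, so it travelled √(0.5² + 1.3²) ≈ 1.4 units.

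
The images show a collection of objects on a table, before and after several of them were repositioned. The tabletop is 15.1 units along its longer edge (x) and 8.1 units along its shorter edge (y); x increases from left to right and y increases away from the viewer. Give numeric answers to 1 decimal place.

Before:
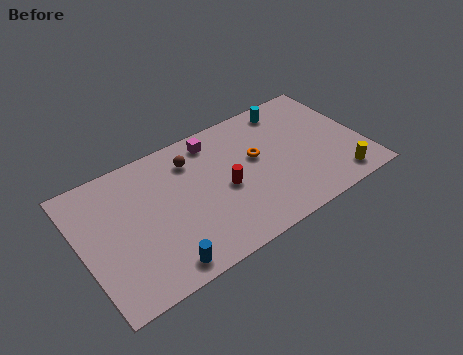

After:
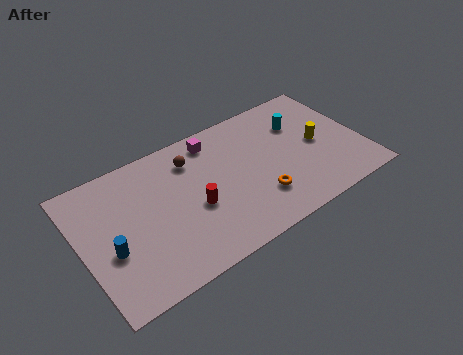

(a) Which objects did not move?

the magenta cube and the brown sphere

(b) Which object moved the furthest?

the blue cylinder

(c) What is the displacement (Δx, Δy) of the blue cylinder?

(-2.3, 2.2)

From the two frames, the blue cylinder sits at roughly (3.7, 1.0) before and (1.4, 3.2) after.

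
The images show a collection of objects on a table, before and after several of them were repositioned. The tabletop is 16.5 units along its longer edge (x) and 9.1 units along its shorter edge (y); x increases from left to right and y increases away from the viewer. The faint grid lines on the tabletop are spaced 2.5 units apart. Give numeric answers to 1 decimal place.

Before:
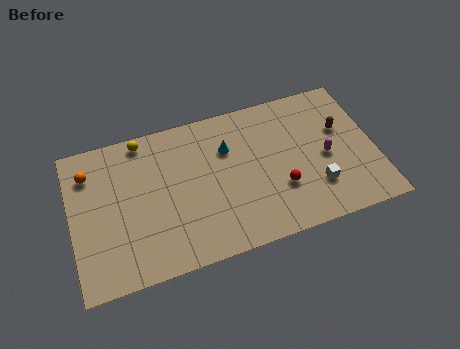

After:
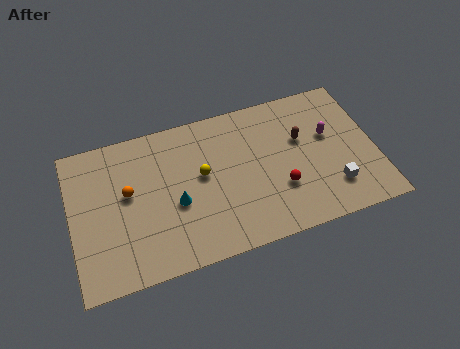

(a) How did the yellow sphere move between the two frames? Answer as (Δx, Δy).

(3.0, -3.1)

The yellow sphere was at about (4.1, 8.2) and moved to about (7.1, 5.1).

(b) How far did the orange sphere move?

2.7

The orange sphere moved from about (1.1, 7.0) to (3.1, 5.2), a distance of √(2.0² + 1.8²) ≈ 2.7.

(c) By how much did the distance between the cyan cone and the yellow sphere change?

-2.9

They were about 4.9 units apart before and 2.0 after — 2.9 units closer together.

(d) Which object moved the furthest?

the yellow sphere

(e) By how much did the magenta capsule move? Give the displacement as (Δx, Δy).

(0.3, 1.3)

From the two frames, the magenta capsule sits at roughly (13.8, 4.2) before and (14.1, 5.5) after.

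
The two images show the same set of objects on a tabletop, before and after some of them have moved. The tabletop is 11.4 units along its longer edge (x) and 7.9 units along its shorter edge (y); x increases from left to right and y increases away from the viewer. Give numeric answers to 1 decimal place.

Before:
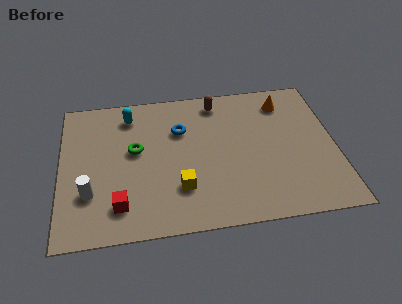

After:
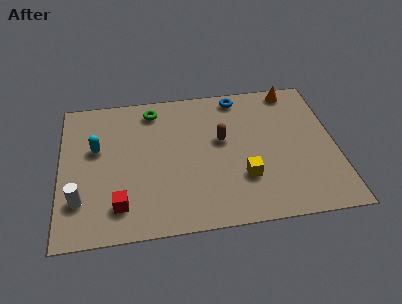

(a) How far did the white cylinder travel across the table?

0.5

The white cylinder was near (1.2, 2.4) before and (0.8, 2.1) after, so it travelled √(0.4² + 0.3²) ≈ 0.5 units.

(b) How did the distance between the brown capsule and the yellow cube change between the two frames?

-2.6

The distance was about 4.9 in the first image and 2.3 in the second, so they moved 2.6 units closer together.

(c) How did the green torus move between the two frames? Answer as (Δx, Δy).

(0.8, 2.2)

The green torus started near (3.1, 4.5) and ended near (3.9, 6.7).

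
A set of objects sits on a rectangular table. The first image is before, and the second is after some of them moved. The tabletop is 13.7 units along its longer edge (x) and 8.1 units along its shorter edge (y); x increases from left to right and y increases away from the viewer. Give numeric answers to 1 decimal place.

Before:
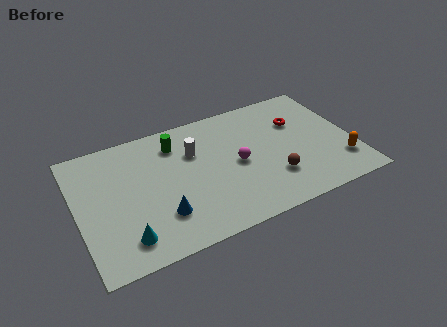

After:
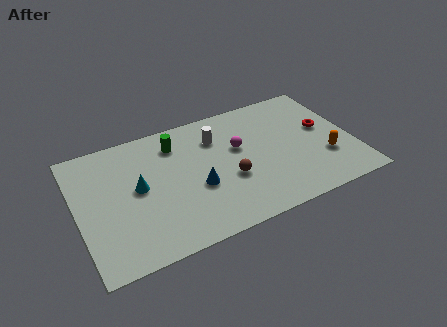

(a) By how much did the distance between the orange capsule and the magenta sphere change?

-0.6

Before: roughly 5.3 units apart; after: 4.7. That's 0.6 units closer together.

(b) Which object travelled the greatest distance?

the cyan cone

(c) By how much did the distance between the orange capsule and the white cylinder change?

-1.7

The distance was about 7.8 in the first image and 6.1 in the second, so they moved 1.7 units closer together.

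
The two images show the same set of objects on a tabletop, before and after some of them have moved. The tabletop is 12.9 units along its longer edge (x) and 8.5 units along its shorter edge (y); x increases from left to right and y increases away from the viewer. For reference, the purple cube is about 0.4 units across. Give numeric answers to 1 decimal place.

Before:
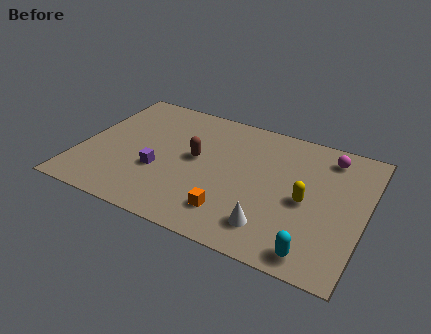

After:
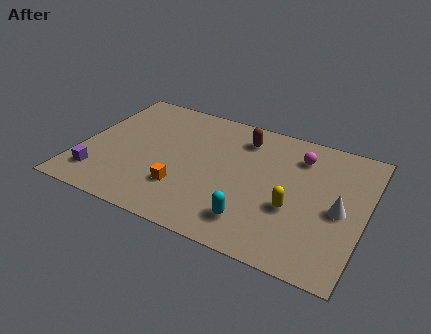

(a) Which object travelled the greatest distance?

the white cone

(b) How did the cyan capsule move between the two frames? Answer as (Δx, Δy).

(-2.8, 0.7)

From the two frames, the cyan capsule sits at roughly (11.0, 1.0) before and (8.2, 1.7) after.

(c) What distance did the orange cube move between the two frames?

2.4

From (7.2, 1.8) to (4.9, 2.4), the orange cube covered √(2.3² + 0.6²) ≈ 2.4 units.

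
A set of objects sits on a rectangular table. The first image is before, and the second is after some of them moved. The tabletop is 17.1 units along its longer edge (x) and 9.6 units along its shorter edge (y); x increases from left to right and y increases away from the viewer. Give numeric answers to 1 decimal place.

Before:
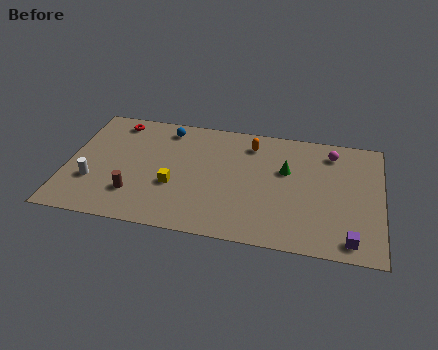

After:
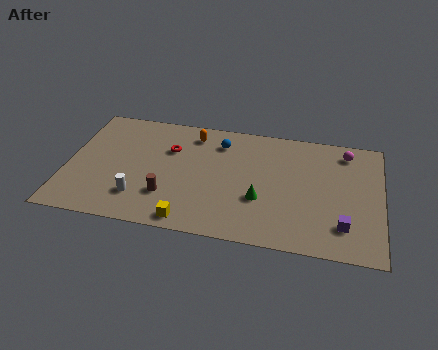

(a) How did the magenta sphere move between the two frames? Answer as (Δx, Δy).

(0.8, 0.2)

The magenta sphere was at about (14.3, 7.9) and moved to about (15.1, 8.1).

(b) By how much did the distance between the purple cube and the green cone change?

-1.3

The distance was about 6.0 in the first image and 4.7 in the second, so they moved 1.3 units closer together.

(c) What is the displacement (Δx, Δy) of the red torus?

(3.1, -1.8)

The red torus started near (2.4, 8.3) and ended near (5.5, 6.5).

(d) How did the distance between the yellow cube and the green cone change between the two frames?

-2.1

Before: roughly 6.5 units apart; after: 4.4. That's 2.1 units closer together.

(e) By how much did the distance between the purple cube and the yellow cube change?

-1.6

Before: roughly 9.9 units apart; after: 8.3. That's 1.6 units closer together.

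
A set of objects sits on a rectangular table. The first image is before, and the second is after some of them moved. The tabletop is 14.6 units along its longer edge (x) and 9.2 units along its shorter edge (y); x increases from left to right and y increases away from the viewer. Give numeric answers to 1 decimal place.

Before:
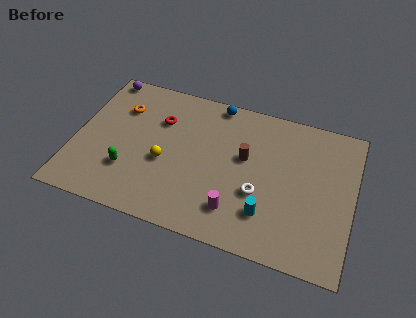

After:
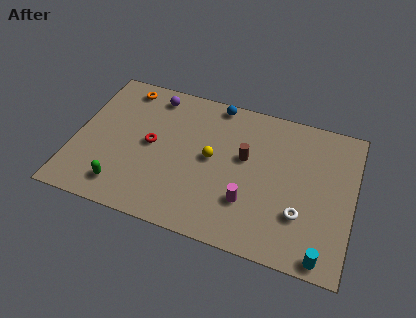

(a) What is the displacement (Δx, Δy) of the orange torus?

(0.0, 1.4)

The orange torus started near (2.2, 6.6) and ended near (2.2, 8.0).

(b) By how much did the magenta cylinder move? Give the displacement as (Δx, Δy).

(0.6, 0.7)

The magenta cylinder started near (8.7, 2.0) and ended near (9.3, 2.7).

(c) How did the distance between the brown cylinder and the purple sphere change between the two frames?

-2.8

Before: roughly 8.5 units apart; after: 5.7. That's 2.8 units closer together.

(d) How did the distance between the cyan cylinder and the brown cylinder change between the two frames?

+3.0

Before: roughly 3.4 units apart; after: 6.4. That's 3.0 units further apart.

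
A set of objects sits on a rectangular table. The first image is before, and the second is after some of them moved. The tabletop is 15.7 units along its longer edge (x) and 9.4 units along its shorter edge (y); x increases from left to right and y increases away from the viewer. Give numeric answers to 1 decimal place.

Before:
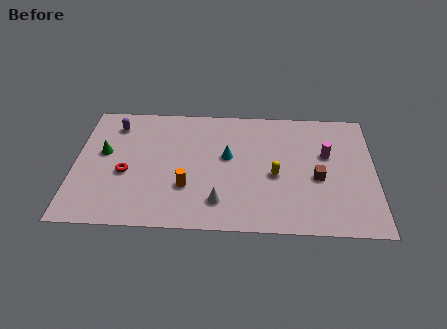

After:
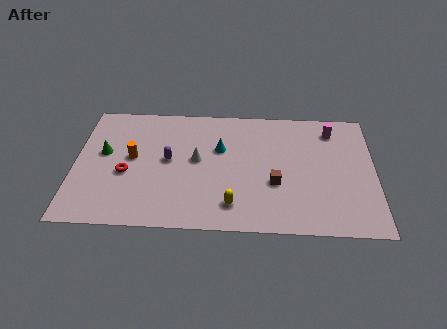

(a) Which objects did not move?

the green cone and the red torus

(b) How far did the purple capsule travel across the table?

3.9

The purple capsule was near (2.0, 7.6) before and (4.9, 5.0) after, so it travelled √(2.9² + 2.6²) ≈ 3.9 units.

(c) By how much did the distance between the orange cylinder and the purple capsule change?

-4.1

They were about 6.0 units apart before and 1.9 after — 4.1 units closer together.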